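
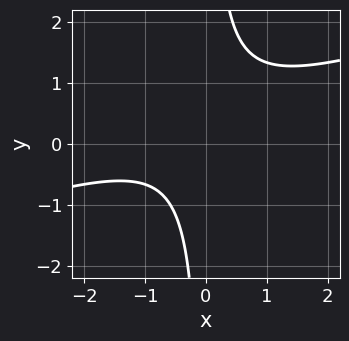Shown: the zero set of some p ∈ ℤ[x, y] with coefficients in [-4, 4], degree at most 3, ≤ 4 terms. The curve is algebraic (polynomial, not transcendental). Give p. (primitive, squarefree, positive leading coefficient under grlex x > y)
x^2 - 3*x*y + x + 2

(a) Degree: no degree-1 curve has this shape, so deg p = 2.
(b) Observable constraints: it misses every integer gridline on the y-axis; no x-intercept at any integer in the box.
(c) Assembling these constraints gives the stated polynomial.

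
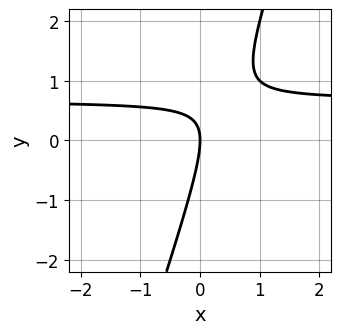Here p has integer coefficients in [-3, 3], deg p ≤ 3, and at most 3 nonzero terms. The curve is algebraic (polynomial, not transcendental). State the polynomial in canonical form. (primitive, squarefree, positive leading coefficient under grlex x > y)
3*x*y - y^2 - 2*x

deg p = 2. A generic line meets the curve in up to 2 points.
Observable constraints: it crosses the y-axis at the gridline y = 0; it crosses the x-axis at the gridline x = 0.
Solving for integer coefficients yields p as stated.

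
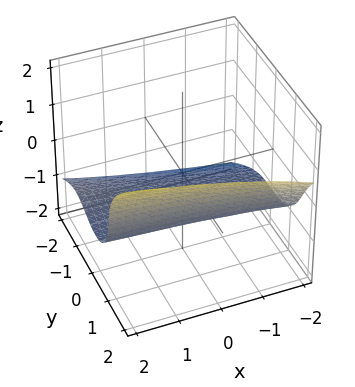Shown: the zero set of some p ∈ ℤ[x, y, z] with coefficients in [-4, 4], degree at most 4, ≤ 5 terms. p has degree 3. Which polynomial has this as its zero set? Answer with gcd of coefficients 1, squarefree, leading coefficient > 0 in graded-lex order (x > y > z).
x*y^2 + 2*y^3 - 2*y^2*z - 2*z^3 - 3

(a) Degree: no degree-2 surface has this shape, so deg p = 3.
(b) From the axis intercepts and sections: no x-intercept at any integer in the box.
(c) Together with the visible shape, these determine p as stated.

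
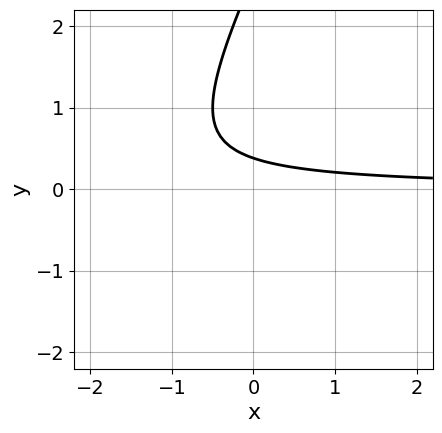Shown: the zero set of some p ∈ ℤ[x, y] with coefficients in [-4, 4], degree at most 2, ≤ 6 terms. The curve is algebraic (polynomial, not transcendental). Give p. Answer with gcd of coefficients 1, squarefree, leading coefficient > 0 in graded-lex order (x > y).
2*x*y - y^2 + 3*y - 1

The degree is 2 — a generic line meets the curve in up to 2 points.
Reading off the gridlines: the curve avoids every integer x-axis point in the box.
Putting this together gives p.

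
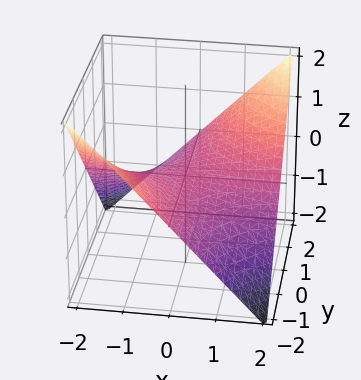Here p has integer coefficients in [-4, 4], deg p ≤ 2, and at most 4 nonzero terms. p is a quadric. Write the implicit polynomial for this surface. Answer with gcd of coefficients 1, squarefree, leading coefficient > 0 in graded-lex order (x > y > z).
x*y - 2*z

1. The degree is 2 — a hyperbolic paraboloid; a quadric.
2. Observable constraints: every point of the x-axis in the box is on the surface; the visible y-axis segment lies entirely on the surface.
3. Solving for integer coefficients yields p as stated.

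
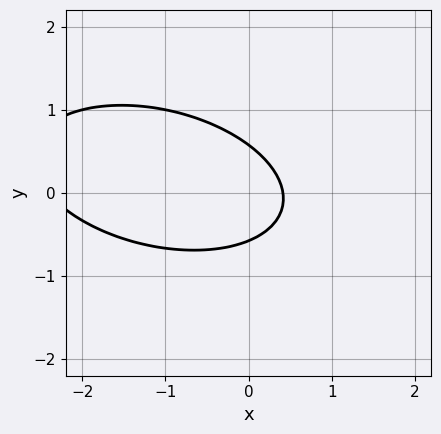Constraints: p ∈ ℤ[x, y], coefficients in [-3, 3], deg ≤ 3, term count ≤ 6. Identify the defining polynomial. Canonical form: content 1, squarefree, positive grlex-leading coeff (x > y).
1. Degree: the shape is more complex than any degree-1 curve, so deg p = 2.
2. Solving for integer coefficients yields p as stated.

x^2 + x*y + 3*y^2 + 2*x - 1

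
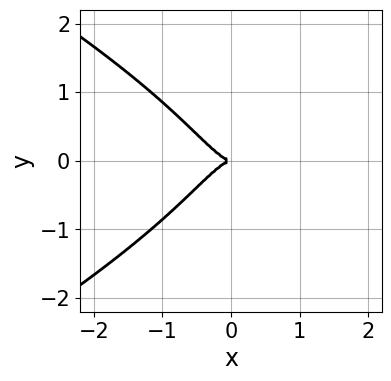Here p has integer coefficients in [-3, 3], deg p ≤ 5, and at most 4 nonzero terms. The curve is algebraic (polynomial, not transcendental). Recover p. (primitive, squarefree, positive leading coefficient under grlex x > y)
1. The degree is 4 — no degree-3 curve has this shape.
2. Symmetries: it's symmetric under y → −y, forcing even powers of y.
3. Observable constraints: it crosses the x-axis at the gridline x = 0; it meets the y-axis at y = 0 (among the integer gridlines).
4. Fitting integer coefficients to these (and the overall shape) gives p.

y^4 + 2*x^3 - x*y^2 + y^2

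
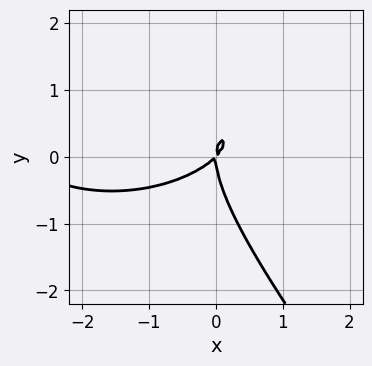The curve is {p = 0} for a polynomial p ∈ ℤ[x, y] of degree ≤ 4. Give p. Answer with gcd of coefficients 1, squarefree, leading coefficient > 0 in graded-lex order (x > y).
First, deg p = 3.
Next, from the visible intercepts: one y-axis crossing is at y = 0; it meets the x-axis at x = 0 (among the integer gridlines).
Finally, assembling these constraints gives the stated polynomial.

x^3 + 2*x*y^2 + 2*y^3 + 3*x^2 - 3*x*y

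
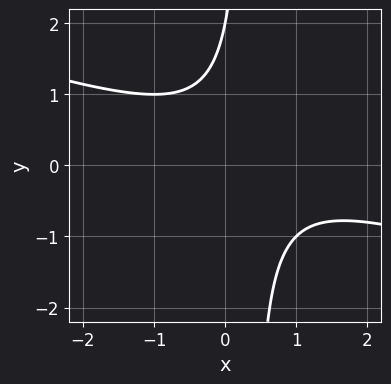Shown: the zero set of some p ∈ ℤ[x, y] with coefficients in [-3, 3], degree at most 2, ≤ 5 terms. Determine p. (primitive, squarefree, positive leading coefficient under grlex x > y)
x^2 + 3*x*y - x - y + 2

(a) deg p = 2. A generic line meets the curve in up to 2 points.
(b) Reading off the gridlines: one y-axis crossing is at y = 2; no x-intercept at any integer in the box.
(c) Solving for integer coefficients yields p as stated.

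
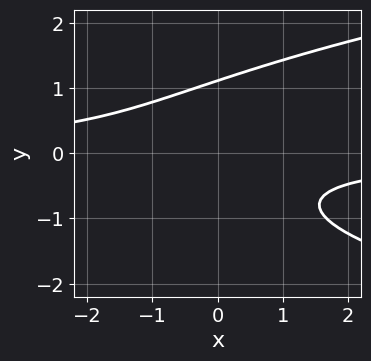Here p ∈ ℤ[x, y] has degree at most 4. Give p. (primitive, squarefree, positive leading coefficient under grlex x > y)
First, deg p = 3. The shape is more complex than any degree-2 curve.
Next, from the axis intercepts and sections: no x-intercept at any integer in the box.
Finally, these observations pin down the coefficients.

3*y^3 - 3*x*y - y - 3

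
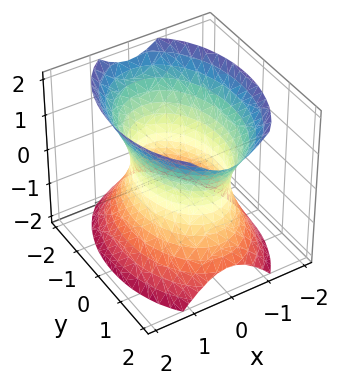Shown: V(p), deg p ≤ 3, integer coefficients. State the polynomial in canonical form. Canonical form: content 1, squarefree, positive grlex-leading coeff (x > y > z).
(a) The degree is 2 — one connected sheet with a waist; a quadric.
(b) Symmetries: it's symmetric under y → −y, forcing even powers of y; the x ↦ −x reflection is a symmetry, so x appears only in even powers; mirror symmetry z ↦ −z ⇒ only even powers of z.
(c) Against the integer gridlines: the x-axis gridline crossings are at x ∈ {-1, 1}; it misses every integer gridline on the z-axis.
(d) Together with the visible shape, these determine p as stated.

2*x^2 + y^2 - z^2 - 2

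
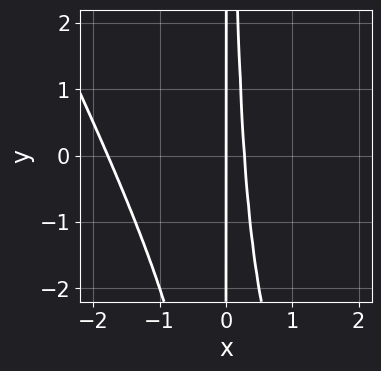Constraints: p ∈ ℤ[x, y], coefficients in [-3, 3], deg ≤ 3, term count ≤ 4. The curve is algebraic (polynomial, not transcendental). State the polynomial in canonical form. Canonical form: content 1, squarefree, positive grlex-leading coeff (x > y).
2*x^3 + x^2*y + 3*x^2 - x

(a) Degree: the shape is more complex than any degree-2 curve, so deg p = 3.
(b) Against the integer gridlines: it crosses the x-axis at the gridline x = 0; the visible y-axis segment lies entirely on the curve.
(c) The integer polynomial consistent with all of this is the stated p.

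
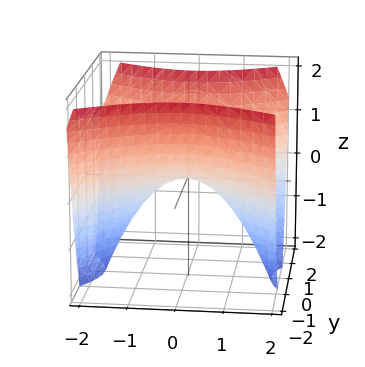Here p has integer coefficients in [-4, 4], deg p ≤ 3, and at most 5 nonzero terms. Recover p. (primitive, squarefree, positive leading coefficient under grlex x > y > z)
Degree: a saddle surface; a quadric, so deg p = 2.
Symmetries: mirror symmetry y ↦ −y ⇒ only even powers of y; the x ↦ −x reflection is a symmetry, so x appears only in even powers.
Reading off the gridlines: it meets the y-axis at y = 0 (among the integer gridlines); it meets the z-axis at z = 0 (among the integer gridlines).
Assembling these constraints gives the stated polynomial.

2*x^2 - 3*y^2 + 3*z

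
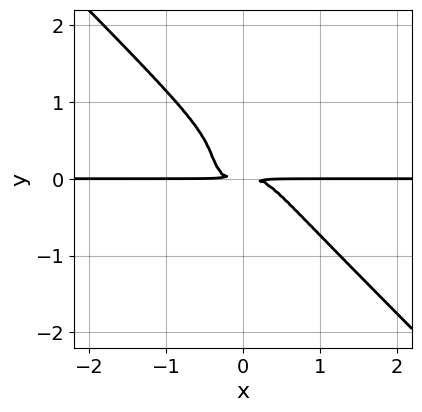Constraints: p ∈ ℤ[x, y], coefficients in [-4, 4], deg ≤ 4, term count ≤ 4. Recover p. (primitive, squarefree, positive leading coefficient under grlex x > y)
3*x^3*y + 3*y^4 - 2*y^3 + y^2

First, deg p = 4. No degree-3 curve has this shape.
Next, reading off the gridlines: the visible x-axis segment lies entirely on the curve.
Finally, these observations pin down the coefficients.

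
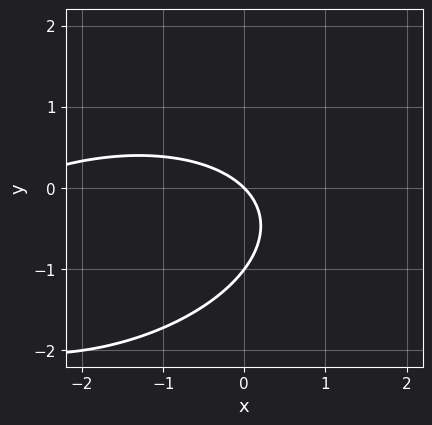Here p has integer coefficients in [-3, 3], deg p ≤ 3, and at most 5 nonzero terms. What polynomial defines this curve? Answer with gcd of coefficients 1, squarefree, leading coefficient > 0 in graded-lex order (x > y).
The degree is 2 — a generic line meets the curve in up to 2 points.
Against the integer gridlines: the y-axis gridline crossings are at y ∈ {-1, 0}; it crosses the x-axis at the gridline x = 0.
Putting this together gives p.

x^2 - x*y + 3*y^2 + 3*x + 3*y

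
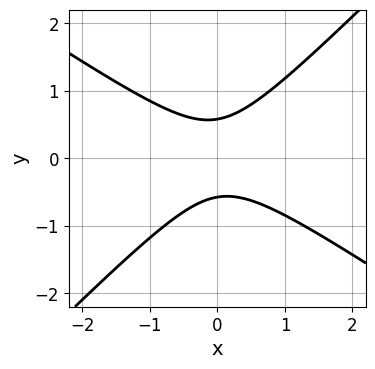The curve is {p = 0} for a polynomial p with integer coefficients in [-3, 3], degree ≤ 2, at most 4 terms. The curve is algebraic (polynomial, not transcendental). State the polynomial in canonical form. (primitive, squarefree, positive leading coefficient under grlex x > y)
(a) The degree is 2 — a generic line meets the curve in up to 2 points.
(b) Reading off the gridlines: it misses every integer gridline on the x-axis.
(c) Solving for integer coefficients yields p as stated.

2*x^2 + x*y - 3*y^2 + 1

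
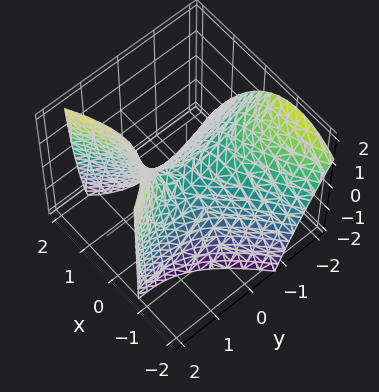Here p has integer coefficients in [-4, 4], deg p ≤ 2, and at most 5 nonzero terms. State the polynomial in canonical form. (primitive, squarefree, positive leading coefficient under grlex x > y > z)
2*x^2 - 2*x*y - y^2 - y*z + 2*z

1. Degree: no degree-1 surface has this shape, so deg p = 2.
2. From the axis intercepts and sections: one z-axis crossing is at z = 0; it crosses the y-axis at the gridline y = 0; one x-axis crossing is at x = 0.
3. Putting this together gives p.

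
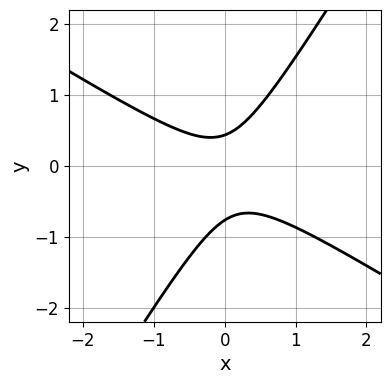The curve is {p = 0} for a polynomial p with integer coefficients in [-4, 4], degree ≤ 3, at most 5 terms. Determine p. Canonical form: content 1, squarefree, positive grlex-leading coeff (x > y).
3*x^2 + 3*x*y - 3*y^2 - y + 1

1. Degree: no degree-1 curve has this shape, so deg p = 2.
2. Reading off the gridlines: no x-intercept at any integer in the box.
3. These observations pin down the coefficients.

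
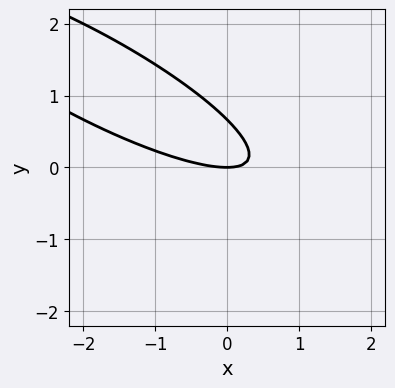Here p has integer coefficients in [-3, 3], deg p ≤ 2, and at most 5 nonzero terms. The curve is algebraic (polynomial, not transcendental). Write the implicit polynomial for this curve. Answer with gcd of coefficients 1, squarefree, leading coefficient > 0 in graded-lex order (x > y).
(a) Degree: the shape is more complex than any degree-1 curve, so deg p = 2.
(b) Against the integer gridlines: it meets the x-axis at x = 0 (among the integer gridlines); it meets the y-axis at y = 0 (among the integer gridlines).
(c) Fitting integer coefficients to these (and the overall shape) gives p.

x^2 + 3*x*y + 3*y^2 - 2*y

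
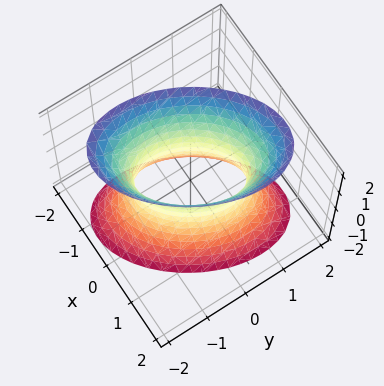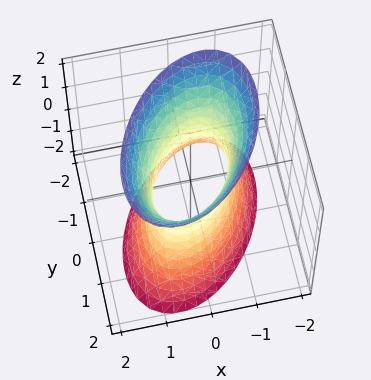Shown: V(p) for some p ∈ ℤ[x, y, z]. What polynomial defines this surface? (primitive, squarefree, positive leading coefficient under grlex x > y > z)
3*x^2 - 2*x*y + 2*y^2 - z^2 - 2

The degree is 2 — the shape is more complex than any degree-1 surface.
From the visible intercepts: among the integer gridlines, it crosses the y-axis at y ∈ {-1, 1}; the surface avoids every integer z-axis point in the box.
Matching integer coefficients to the picture gives p.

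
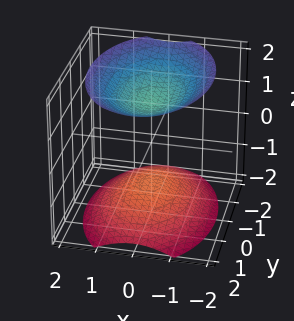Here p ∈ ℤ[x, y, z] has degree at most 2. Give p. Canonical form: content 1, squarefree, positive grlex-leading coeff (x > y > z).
2*x^2 + y^2 - 2*z^2 + 3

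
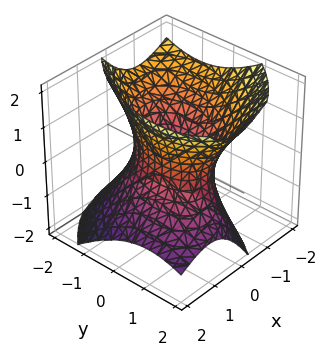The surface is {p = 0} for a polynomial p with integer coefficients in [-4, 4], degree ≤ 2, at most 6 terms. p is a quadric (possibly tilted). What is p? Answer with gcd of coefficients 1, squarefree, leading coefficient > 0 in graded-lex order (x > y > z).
3*x^2 - 2*x*y + 2*x*z + 2*y^2 - 2*z^2 - 3

1. deg p = 2. A generic line meets the surface in up to 2 points.
2. Reading off the gridlines: it misses every integer gridline on the z-axis; the x-axis gridline crossings are at x ∈ {-1, 1}.
3. Together with the visible shape, these determine p as stated.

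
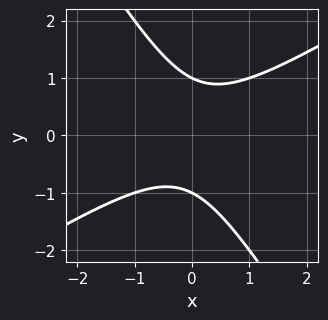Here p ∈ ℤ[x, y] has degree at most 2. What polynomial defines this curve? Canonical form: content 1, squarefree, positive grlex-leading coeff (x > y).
First, degree: a generic line meets the curve in up to 2 points, so deg p = 2.
Then, against the integer gridlines: the curve avoids every integer x-axis point in the box; the y-axis gridline crossings are at y ∈ {-1, 1}.
Finally, these observations pin down the coefficients.

x^2 - x*y - y^2 + 1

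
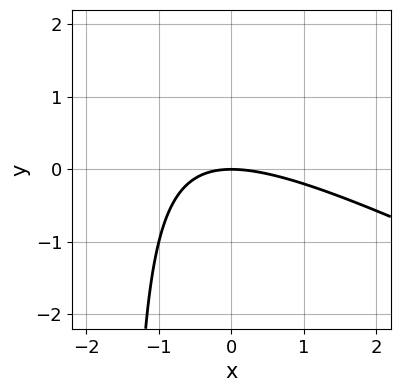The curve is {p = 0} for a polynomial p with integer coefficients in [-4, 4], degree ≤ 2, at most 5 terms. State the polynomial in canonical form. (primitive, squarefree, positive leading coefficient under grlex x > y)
deg p = 2.
From the visible intercepts: it crosses the x-axis at the gridline x = 0; it crosses the y-axis at the gridline y = 0.
Assembling these constraints gives the stated polynomial.

x^2 + 2*x*y + 3*y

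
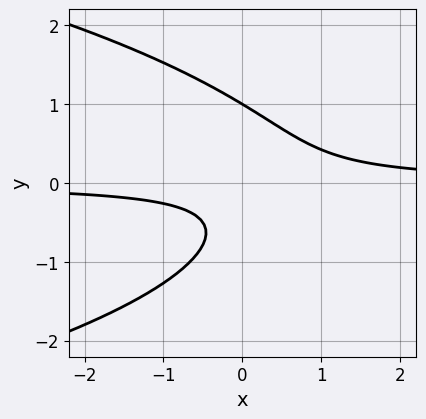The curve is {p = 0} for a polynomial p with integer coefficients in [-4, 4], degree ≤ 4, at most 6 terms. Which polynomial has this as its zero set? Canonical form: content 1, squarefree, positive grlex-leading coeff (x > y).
2*y^3 + 3*x*y - y - 1

(a) Degree: a generic line meets the curve in up to 3 points, so deg p = 3.
(b) Against the integer gridlines: it crosses the y-axis at the gridline y = 1; the curve avoids every integer x-axis point in the box.
(c) The integer polynomial consistent with all of this is the stated p.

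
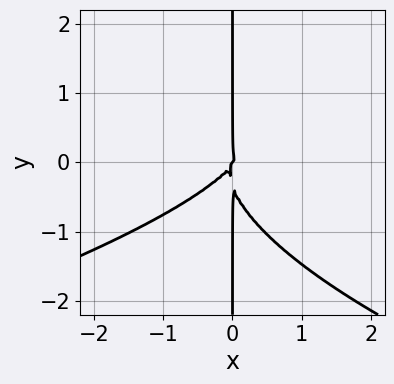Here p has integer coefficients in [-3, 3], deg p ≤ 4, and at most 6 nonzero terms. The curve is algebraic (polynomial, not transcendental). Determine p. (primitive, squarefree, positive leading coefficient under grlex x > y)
3*x*y^3 + 3*x^3 - 3*x^2*y + x*y^2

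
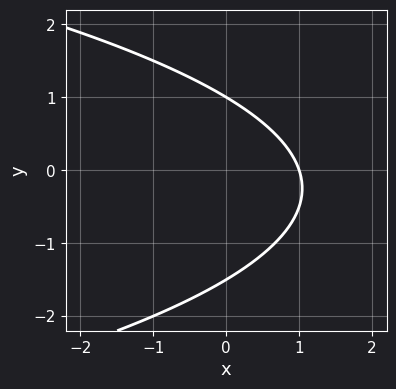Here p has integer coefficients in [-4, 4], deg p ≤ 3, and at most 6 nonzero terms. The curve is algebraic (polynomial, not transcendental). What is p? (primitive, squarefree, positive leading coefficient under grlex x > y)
2*y^2 + 3*x + y - 3

1. The degree is 2 — no degree-1 curve has this shape.
2. From the visible intercepts: it meets the y-axis at y = 1 (among the integer gridlines); it crosses the x-axis at the gridline x = 1.
3. Matching integer coefficients to the picture gives p.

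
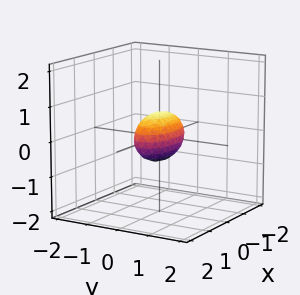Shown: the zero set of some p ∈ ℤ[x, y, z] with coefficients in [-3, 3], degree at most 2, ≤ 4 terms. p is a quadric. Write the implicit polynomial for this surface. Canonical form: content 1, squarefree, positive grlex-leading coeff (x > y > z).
(a) deg p = 2.
(b) Symmetries: it's symmetric under x → −x, forcing even powers of x; mirror symmetry y ↦ −y ⇒ only even powers of y; mirror symmetry z ↦ −z ⇒ only even powers of z.
(c) From the visible intercepts: among the integer gridlines, it crosses the x-axis at x ∈ {-1, 1}.
(d) Matching integer coefficients to the picture gives p.

x^2 + 3*y^2 + 2*z^2 - 1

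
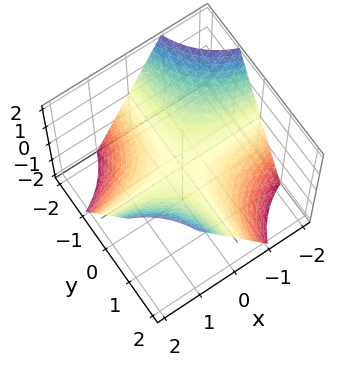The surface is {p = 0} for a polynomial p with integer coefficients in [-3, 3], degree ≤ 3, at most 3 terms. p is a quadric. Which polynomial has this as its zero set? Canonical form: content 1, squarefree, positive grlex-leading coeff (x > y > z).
deg p = 2. A hyperbolic paraboloid; a quadric.
From the axis intercepts and sections: it meets the z-axis at z = 0 (among the integer gridlines); the visible x-axis segment lies entirely on the surface; the visible y-axis segment lies entirely on the surface.
These observations pin down the coefficients.

x*y - z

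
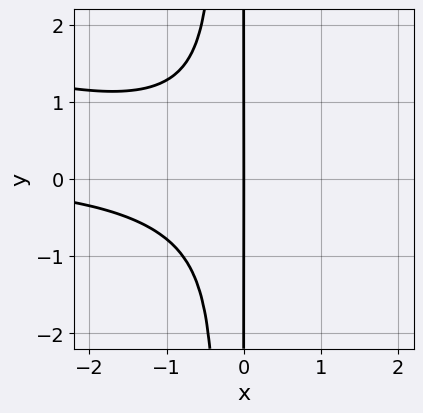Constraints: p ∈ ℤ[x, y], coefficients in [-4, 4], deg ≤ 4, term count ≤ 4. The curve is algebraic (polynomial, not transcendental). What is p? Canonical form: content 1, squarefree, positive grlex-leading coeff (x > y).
x^3*y + 3*x^2*y^2 + x*y^2 + 2*x

The degree is 4 — no degree-3 curve has this shape.
From the visible intercepts: it crosses the x-axis at the gridline x = 0; every point of the y-axis in the box is on the curve.
Together with the visible shape, these determine p as stated.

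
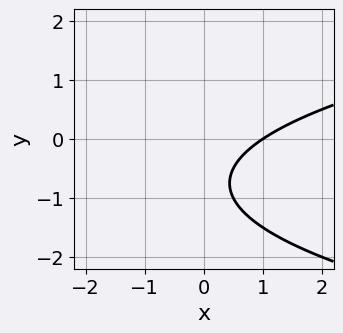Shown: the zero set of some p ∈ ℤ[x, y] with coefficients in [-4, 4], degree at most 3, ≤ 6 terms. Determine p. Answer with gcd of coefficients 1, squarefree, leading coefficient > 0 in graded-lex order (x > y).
The degree is 2 — a generic line meets the curve in up to 2 points.
Reading off the gridlines: it meets the x-axis at x = 1 (among the integer gridlines); no y-intercept at any integer in the box.
Putting this together gives p.

2*y^2 - 2*x + 3*y + 2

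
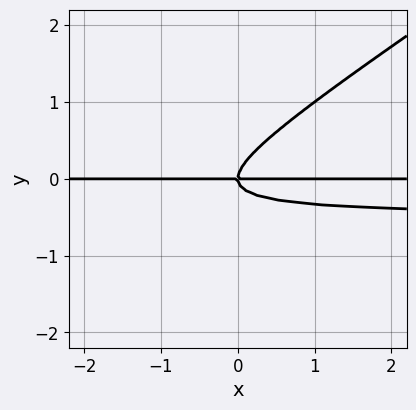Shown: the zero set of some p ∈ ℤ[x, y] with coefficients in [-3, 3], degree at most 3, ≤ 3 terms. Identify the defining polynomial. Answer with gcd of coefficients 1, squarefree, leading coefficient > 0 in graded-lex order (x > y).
1. Degree: a generic line meets the curve in up to 3 points, so deg p = 3.
2. Against the integer gridlines: every point of the x-axis in the box is on the curve; it crosses the y-axis at the gridline y = 0.
3. These observations pin down the coefficients.

2*x*y^2 - 3*y^3 + x*y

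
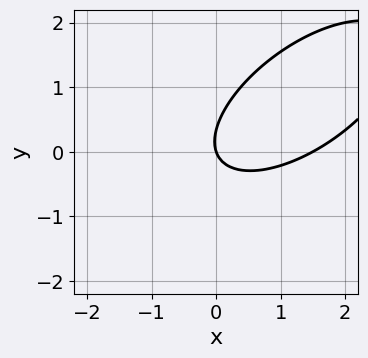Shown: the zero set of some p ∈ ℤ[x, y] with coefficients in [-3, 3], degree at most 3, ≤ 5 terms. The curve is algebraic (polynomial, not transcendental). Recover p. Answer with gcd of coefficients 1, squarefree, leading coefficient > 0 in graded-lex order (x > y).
First, the degree is 2 — a generic line meets the curve in up to 2 points.
Then, from the visible intercepts: one x-axis crossing is at x = 0; one y-axis crossing is at y = 0.
Finally, putting this together gives p.

2*x^2 - 3*x*y + 3*y^2 - 3*x - y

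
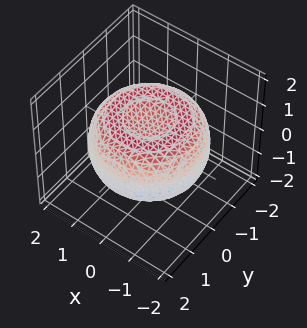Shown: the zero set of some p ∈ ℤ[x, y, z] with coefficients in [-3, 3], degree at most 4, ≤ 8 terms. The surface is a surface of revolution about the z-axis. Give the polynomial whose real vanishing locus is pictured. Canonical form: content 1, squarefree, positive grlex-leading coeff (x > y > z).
1. The degree is 4 — a generic line meets the surface in up to 4 points.
2. Symmetries: rotational symmetry about the z-axis ⇒ p depends on x, y only through x² + y².
3. Against the integer gridlines: a circular section at z = -1 has radius exactly 1.
4. Putting this together gives p.

x^4 + 2*x^2*y^2 + y^4 - 2*x^2 - 2*y^2 + 3*z^2 - 2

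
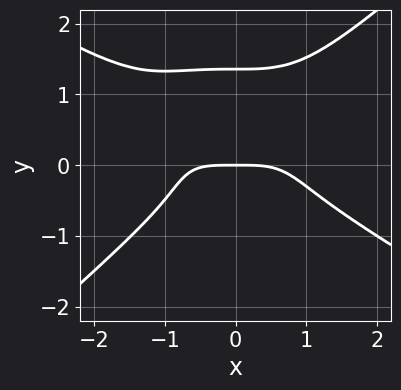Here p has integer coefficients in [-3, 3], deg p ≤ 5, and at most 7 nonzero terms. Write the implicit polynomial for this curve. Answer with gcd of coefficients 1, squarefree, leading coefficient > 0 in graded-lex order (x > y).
x^4 + x^3*y - 3*y^4 + 3*y^3 + 2*y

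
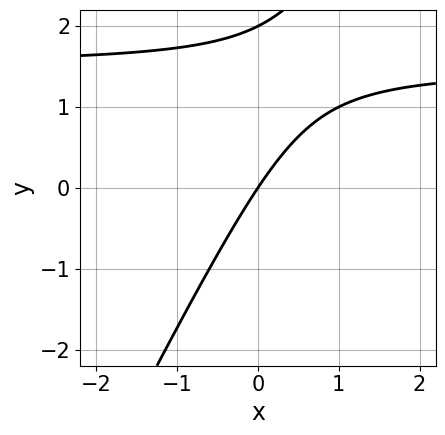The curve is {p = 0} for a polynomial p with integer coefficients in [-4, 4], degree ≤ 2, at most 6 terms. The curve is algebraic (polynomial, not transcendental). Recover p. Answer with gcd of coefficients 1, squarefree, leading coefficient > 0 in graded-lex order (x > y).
2*x*y - y^2 - 3*x + 2*y

1. The degree is 2 — the shape is more complex than any degree-1 curve.
2. From the axis intercepts and sections: among the integer gridlines, it crosses the y-axis at y ∈ {0, 2}; it meets the x-axis at x = 0 (among the integer gridlines).
3. These observations pin down the coefficients.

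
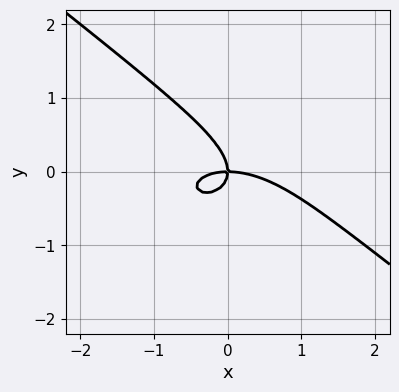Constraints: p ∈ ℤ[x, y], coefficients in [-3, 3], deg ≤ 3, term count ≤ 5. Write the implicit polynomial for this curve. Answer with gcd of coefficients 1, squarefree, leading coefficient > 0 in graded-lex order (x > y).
1. Degree: no degree-2 curve has this shape, so deg p = 3.
2. From the axis intercepts and sections: one y-axis crossing is at y = 0; it meets the x-axis at x = 0 (among the integer gridlines).
3. Putting this together gives p.

x^3 + x^2*y + 2*x*y^2 + 3*y^3 + 2*x*y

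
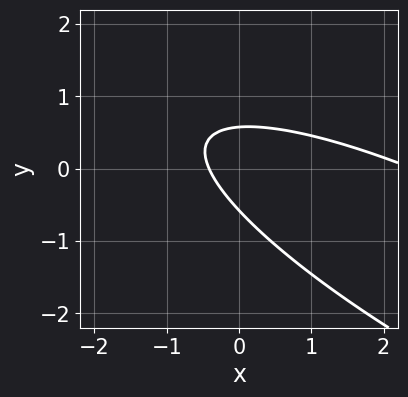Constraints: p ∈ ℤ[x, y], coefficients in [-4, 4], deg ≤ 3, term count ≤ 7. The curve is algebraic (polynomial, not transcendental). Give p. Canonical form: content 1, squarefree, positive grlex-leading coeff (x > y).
(a) Degree: the shape is more complex than any degree-1 curve, so deg p = 2.
(b) Putting this together gives p.

x^2 + 3*x*y + 3*y^2 - 2*x - 1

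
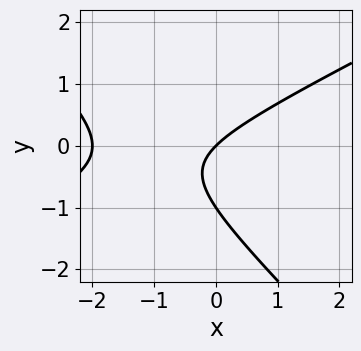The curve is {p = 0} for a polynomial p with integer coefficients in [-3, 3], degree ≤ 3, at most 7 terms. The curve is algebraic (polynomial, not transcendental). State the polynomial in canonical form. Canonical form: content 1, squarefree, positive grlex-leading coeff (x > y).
x^2 - x*y - 2*y^2 + 2*x - 2*y

(a) deg p = 2.
(b) Reading off the gridlines: the x-axis gridline crossings are at x ∈ {-2, 0}; the y-axis gridline crossings are at y ∈ {-1, 0}.
(c) Assembling these constraints gives the stated polynomial.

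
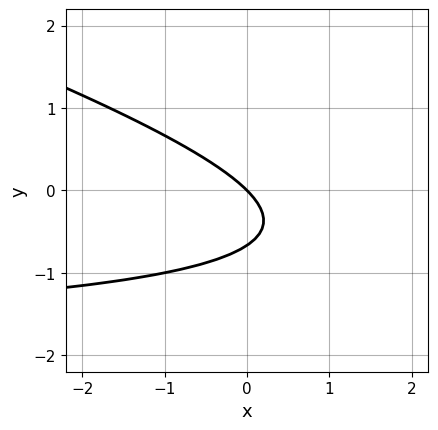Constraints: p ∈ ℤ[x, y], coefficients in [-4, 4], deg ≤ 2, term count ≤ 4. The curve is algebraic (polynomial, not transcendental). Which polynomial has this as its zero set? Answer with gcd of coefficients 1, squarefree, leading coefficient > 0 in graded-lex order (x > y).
1. The degree is 2 — the shape is more complex than any degree-1 curve.
2. Checking where it meets the axes: one x-axis crossing is at x = 0; one y-axis crossing is at y = 0.
3. Putting this together gives p.

x*y + 3*y^2 + 2*x + 2*y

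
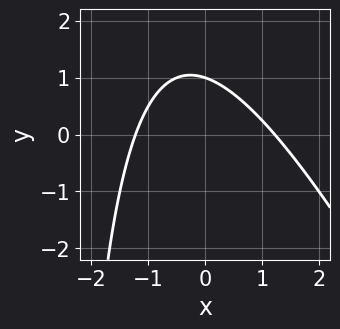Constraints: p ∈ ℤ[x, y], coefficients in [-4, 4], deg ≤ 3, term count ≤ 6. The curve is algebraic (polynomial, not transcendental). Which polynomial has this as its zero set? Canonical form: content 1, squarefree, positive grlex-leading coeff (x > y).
2*x^2 + x*y + 3*y - 3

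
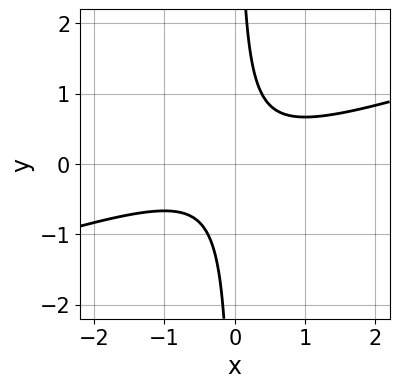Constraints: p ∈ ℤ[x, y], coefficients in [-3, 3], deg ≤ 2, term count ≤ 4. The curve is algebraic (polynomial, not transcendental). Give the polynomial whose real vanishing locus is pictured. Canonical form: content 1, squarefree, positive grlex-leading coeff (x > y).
(a) deg p = 2. The shape is more complex than any degree-1 curve.
(b) Checking where it meets the axes: the curve avoids every integer x-axis point in the box; it misses every integer gridline on the y-axis.
(c) Solving for integer coefficients yields p as stated.

x^2 - 3*x*y + 1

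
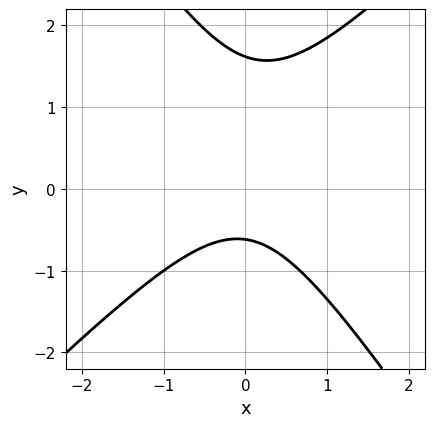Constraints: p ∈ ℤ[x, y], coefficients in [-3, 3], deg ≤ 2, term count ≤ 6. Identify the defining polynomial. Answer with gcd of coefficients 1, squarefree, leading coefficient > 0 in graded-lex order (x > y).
(a) deg p = 2.
(b) Checking where it meets the axes: it misses every integer gridline on the x-axis.
(c) Matching integer coefficients to the picture gives p.

3*x^2 - x*y - 2*y^2 + 2*y + 2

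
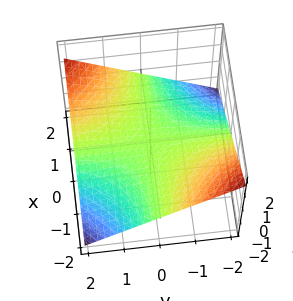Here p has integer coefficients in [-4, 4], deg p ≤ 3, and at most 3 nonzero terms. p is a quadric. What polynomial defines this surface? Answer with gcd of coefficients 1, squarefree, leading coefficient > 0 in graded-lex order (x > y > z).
x*y - 3*z

(a) deg p = 2. A saddle surface; a quadric.
(b) Against the integer gridlines: it crosses the z-axis at the gridline z = 0; the visible y-axis segment lies entirely on the surface; every point of the x-axis in the box is on the surface.
(c) These observations pin down the coefficients.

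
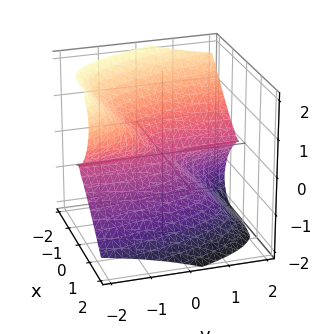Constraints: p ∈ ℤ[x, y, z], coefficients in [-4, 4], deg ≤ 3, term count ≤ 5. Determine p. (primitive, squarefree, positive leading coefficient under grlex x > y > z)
1. The degree is 3 — the shape is more complex than any degree-2 surface.
2. From the visible intercepts: every point of the y-axis in the box is on the surface; it meets the z-axis at z = 0 (among the integer gridlines); it crosses the x-axis at the gridline x = 0.
3. Fitting integer coefficients to these (and the overall shape) gives p.

x^3 + y*z^2 + z^3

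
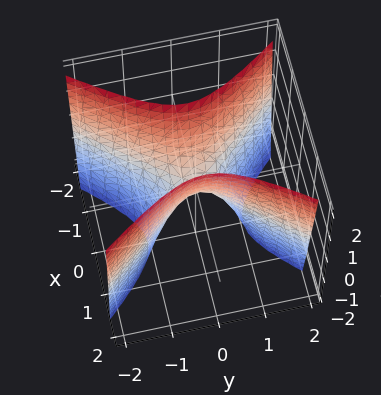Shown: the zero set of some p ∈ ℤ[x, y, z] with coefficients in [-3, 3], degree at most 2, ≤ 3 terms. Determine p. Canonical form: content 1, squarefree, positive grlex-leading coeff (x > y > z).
1. deg p = 2.
2. Symmetries: mirror symmetry y ↦ −y ⇒ only even powers of y; mirror symmetry x ↦ −x ⇒ only even powers of x.
3. Checking where it meets the axes: one y-axis crossing is at y = 0; it crosses the z-axis at the gridline z = 0; it crosses the x-axis at the gridline x = 0.
4. Solving for integer coefficients yields p as stated.

3*x^2 - 2*y^2 - z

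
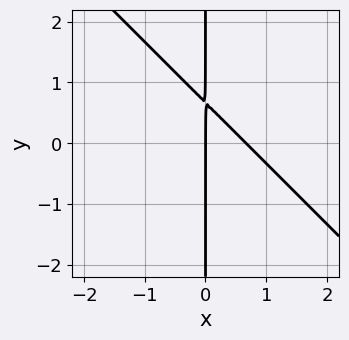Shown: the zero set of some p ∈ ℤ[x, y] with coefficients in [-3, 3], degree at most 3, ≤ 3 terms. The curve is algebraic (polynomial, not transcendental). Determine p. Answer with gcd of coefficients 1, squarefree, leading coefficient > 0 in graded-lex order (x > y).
3*x^2 + 3*x*y - 2*x

First, degree: no degree-1 curve has this shape, so deg p = 2.
Next, observable constraints: it meets the x-axis at x = 0 (among the integer gridlines); the visible y-axis segment lies entirely on the curve.
Finally, solving for integer coefficients yields p as stated.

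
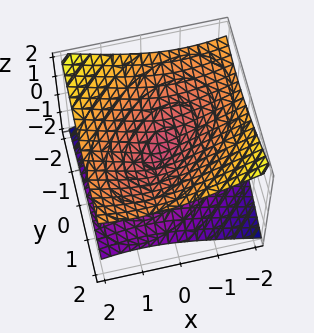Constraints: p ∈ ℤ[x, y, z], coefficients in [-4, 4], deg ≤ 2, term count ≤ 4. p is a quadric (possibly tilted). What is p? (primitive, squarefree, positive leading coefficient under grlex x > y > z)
1. Degree: the shape is more complex than any degree-1 surface, so deg p = 2.
2. Observable constraints: it crosses the y-axis at the gridline y = 0; one x-axis crossing is at x = 0; it meets the z-axis at z = 0 (among the integer gridlines).
3. Matching integer coefficients to the picture gives p.

x^2 - x*y + y^2 - 3*z^2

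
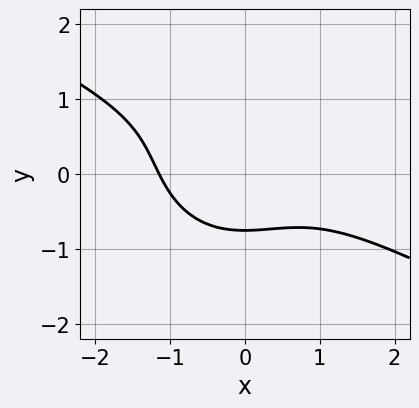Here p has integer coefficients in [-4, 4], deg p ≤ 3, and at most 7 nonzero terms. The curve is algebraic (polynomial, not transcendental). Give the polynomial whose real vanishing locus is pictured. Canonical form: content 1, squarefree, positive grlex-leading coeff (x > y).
2*x^3 + 3*x^2*y + 3*y^3 - 3*y^2 + 3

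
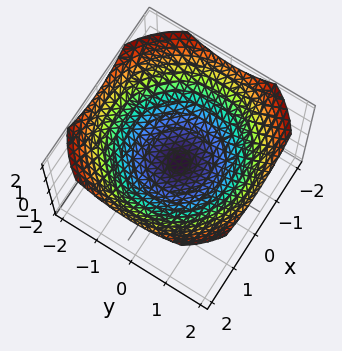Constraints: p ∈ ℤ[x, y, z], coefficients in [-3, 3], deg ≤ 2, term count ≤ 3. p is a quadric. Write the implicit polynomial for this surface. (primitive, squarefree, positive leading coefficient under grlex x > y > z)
First, degree: a paraboloid; a quadric, so deg p = 2.
Next, by symmetry, every cross-section ⟂ z is a circle, so x, y appear only via x² + y².
Next, reading off the gridlines: a circular section at z = 1 has radius between 1 and 2; one y-axis crossing is at y = 0; one z-axis crossing is at z = 0.
Finally, together with the visible shape, these determine p as stated.

x^2 + y^2 - 3*z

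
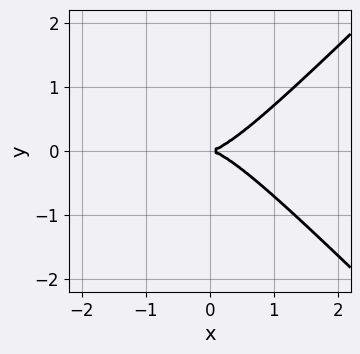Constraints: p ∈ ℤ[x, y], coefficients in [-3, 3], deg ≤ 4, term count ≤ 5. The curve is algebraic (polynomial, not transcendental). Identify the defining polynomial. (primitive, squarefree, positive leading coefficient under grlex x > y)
1. The degree is 3 — a generic line meets the curve in up to 3 points.
2. Symmetries: the y ↦ −y reflection is a symmetry, so y appears only in even powers.
3. From the visible intercepts: it meets the x-axis at x = 0 (among the integer gridlines); it meets the y-axis at y = 0 (among the integer gridlines).
4. Assembling these constraints gives the stated polynomial.

x^3 - x*y^2 - y^2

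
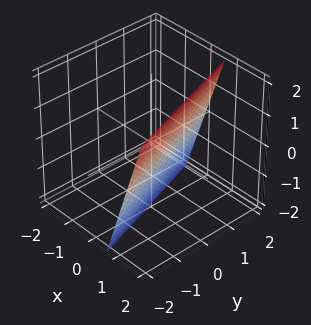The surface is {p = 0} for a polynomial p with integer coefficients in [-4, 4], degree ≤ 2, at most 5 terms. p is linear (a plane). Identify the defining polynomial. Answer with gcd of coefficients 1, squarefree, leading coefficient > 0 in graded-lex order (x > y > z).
3*x + y - z - 2

(a) deg p = 1. Every cross-section is a straight line — this is a plane.
(b) Checking where it meets the axes: one z-axis crossing is at z = -2; one y-axis crossing is at y = 2.
(c) Putting this together gives p.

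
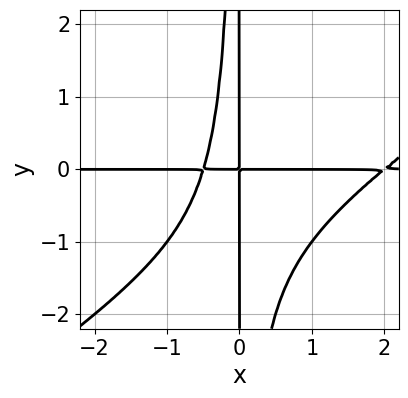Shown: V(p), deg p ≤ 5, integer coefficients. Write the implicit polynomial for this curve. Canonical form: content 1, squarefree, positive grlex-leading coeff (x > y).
First, deg p = 4.
Next, from the axis intercepts and sections: every point of the y-axis in the box is on the curve; every point of the x-axis in the box is on the curve.
Finally, matching integer coefficients to the picture gives p.

2*x^3*y - 3*x^2*y^2 - 3*x^2*y - 2*x*y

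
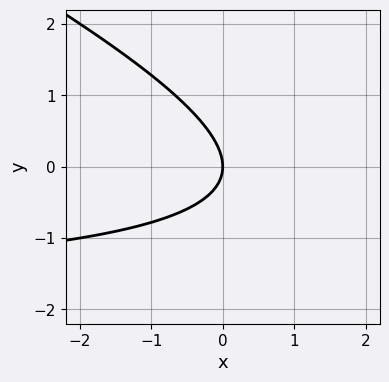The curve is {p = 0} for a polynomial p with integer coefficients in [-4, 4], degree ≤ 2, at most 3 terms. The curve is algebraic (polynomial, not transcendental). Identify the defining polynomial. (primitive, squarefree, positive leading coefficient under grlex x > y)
First, deg p = 2.
Next, from the axis intercepts and sections: it meets the x-axis at x = 0 (among the integer gridlines); one y-axis crossing is at y = 0.
Finally, fitting integer coefficients to these (and the overall shape) gives p.

x*y + 2*y^2 + 2*x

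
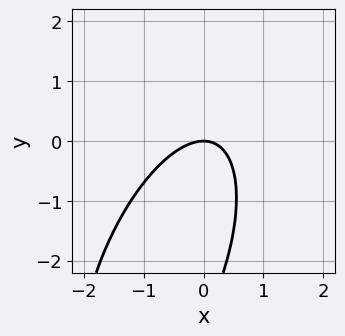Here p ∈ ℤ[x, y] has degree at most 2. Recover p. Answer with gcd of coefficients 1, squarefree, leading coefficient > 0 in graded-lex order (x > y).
3*x^2 - 2*x*y + y^2 + 3*y

1. Degree: a generic line meets the curve in up to 2 points, so deg p = 2.
2. Reading off the gridlines: one y-axis crossing is at y = 0; it crosses the x-axis at the gridline x = 0.
3. Together with the visible shape, these determine p as stated.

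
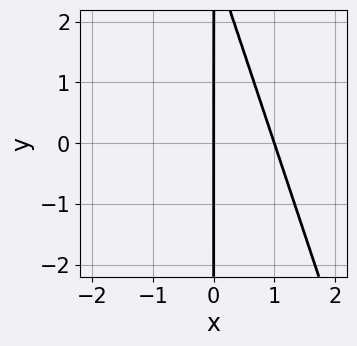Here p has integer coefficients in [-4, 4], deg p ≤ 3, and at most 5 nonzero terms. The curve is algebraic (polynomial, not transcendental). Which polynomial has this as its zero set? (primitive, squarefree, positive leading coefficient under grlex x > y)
First, degree: the shape is more complex than any degree-1 curve, so deg p = 2.
Then, checking where it meets the axes: every point of the y-axis in the box is on the curve; the x-axis gridline crossings are at x ∈ {0, 1}.
Finally, matching integer coefficients to the picture gives p.

3*x^2 + x*y - 3*x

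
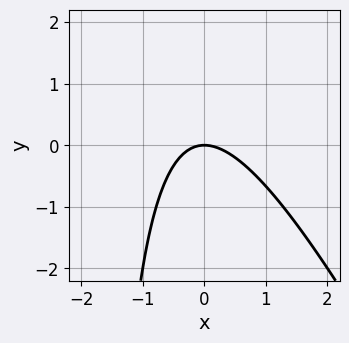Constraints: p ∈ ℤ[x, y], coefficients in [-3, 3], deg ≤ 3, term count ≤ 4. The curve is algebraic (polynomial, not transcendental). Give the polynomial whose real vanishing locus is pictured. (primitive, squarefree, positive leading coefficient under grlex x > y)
2*x^2 + x*y + 2*y

(a) Degree: a generic line meets the curve in up to 2 points, so deg p = 2.
(b) From the visible intercepts: it crosses the y-axis at the gridline y = 0; it crosses the x-axis at the gridline x = 0.
(c) Fitting integer coefficients to these (and the overall shape) gives p.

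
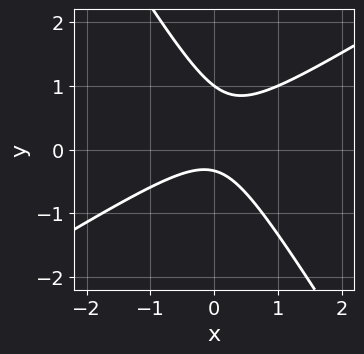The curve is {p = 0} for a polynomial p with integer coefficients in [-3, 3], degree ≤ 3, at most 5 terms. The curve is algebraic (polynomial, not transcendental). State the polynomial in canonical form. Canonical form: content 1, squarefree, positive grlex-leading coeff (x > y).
The degree is 2 — no degree-1 curve has this shape.
Checking where it meets the axes: it misses every integer gridline on the x-axis; one y-axis crossing is at y = 1.
The integer polynomial consistent with all of this is the stated p.

3*x^2 - 3*x*y - 3*y^2 + 2*y + 1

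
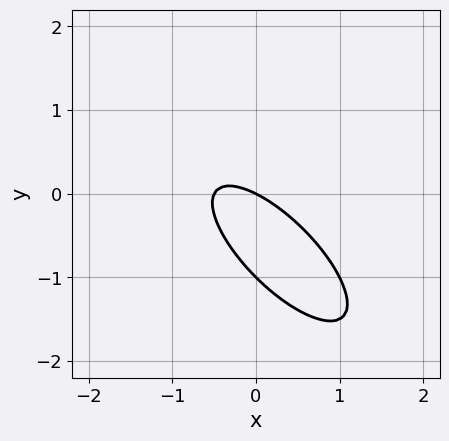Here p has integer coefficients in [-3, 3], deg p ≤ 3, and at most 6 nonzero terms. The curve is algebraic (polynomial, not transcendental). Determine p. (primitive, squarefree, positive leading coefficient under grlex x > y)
2*x^2 + 3*x*y + 2*y^2 + x + 2*y

(a) Degree: the shape is more complex than any degree-1 curve, so deg p = 2.
(b) From the axis intercepts and sections: it meets the x-axis at x = 0 (among the integer gridlines); among the integer gridlines, it crosses the y-axis at y ∈ {-1, 0}.
(c) Fitting integer coefficients to these (and the overall shape) gives p.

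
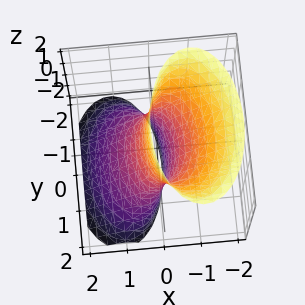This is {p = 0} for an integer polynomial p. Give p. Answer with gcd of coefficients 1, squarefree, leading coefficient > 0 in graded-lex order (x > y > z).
3*x^2 + 3*x*z + y^2 - 1

First, the degree is 2 — a generic line meets the surface in up to 2 points.
Then, reading off the gridlines: among the integer gridlines, it crosses the y-axis at y ∈ {-1, 1}; it misses every integer gridline on the z-axis.
Finally, the integer polynomial consistent with all of this is the stated p.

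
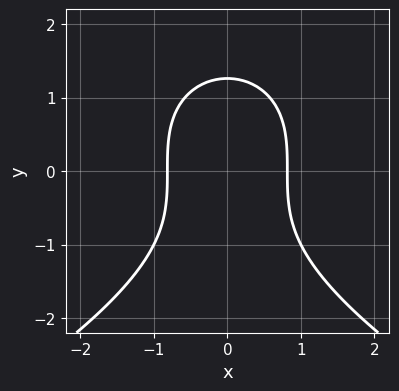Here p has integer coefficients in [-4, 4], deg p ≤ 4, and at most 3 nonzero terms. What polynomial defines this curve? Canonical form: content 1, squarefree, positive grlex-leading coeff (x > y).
y^3 + 3*x^2 - 2

(a) Degree: no degree-2 curve has this shape, so deg p = 3.
(b) Symmetries: the x ↦ −x reflection is a symmetry, so x appears only in even powers.
(c) Fitting integer coefficients to these (and the overall shape) gives p.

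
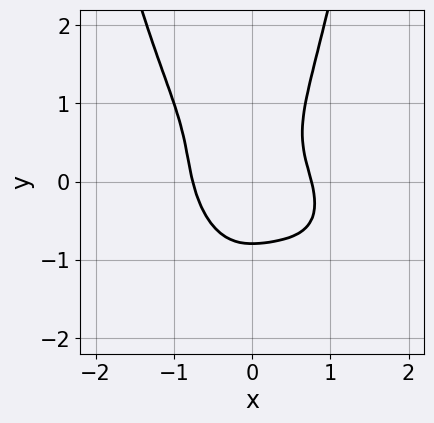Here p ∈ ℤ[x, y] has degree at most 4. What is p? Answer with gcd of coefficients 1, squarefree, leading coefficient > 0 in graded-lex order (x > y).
(a) deg p = 4. A generic line meets the curve in up to 4 points.
(b) Matching integer coefficients to the picture gives p.

3*x^4 + 3*x^3*y + 3*x^2*y^2 - 2*y^3 - 1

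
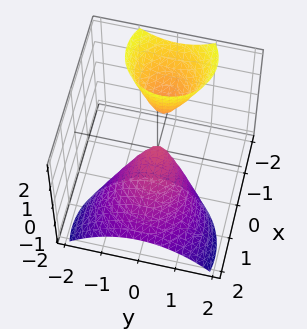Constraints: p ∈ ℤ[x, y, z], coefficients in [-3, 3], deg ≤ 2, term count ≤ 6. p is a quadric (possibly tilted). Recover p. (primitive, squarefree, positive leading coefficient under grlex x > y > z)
1. I count 2 distinct pieces. Treating them together as one polynomial.
2. Degree: the shape is more complex than any degree-1 surface, so deg p = 2.
3. Reading off the gridlines: it meets the x-axis at x = 0 (among the integer gridlines); it crosses the z-axis at the gridline z = 0; it crosses the y-axis at the gridline y = 0.
4. These observations pin down the coefficients.

2*x^2 + 3*x*z + 2*y^2 + z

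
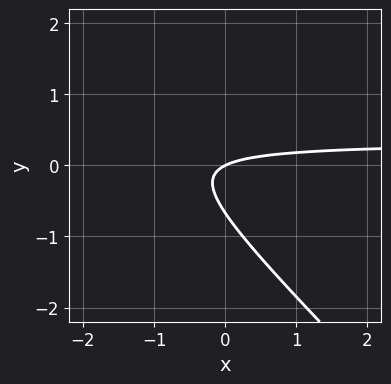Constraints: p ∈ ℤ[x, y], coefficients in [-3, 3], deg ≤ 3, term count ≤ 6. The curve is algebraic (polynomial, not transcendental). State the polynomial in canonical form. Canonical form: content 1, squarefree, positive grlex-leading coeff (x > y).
(a) The degree is 2 — no degree-1 curve has this shape.
(b) Checking where it meets the axes: it crosses the y-axis at the gridline y = 0; one x-axis crossing is at x = 0.
(c) Solving for integer coefficients yields p as stated.

3*x*y + 3*y^2 - x + 2*y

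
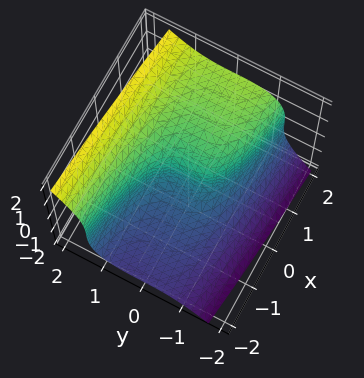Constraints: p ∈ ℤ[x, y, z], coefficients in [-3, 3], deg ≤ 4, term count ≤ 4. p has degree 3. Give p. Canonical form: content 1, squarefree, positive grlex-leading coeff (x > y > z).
3*y^3 - 2*z^3 + 3*x

1. Degree: no degree-2 surface has this shape, so deg p = 3.
2. Observable constraints: it crosses the z-axis at the gridline z = 0; it crosses the x-axis at the gridline x = 0; one y-axis crossing is at y = 0.
3. Putting this together gives p.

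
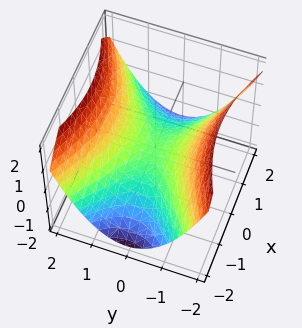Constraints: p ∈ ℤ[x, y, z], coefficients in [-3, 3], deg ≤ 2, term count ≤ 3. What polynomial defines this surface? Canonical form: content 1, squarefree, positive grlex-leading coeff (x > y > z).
x^2 - 2*y^2 + 3*z

1. Degree: a saddle surface; a quadric, so deg p = 2.
2. Symmetries: the x ↦ −x reflection is a symmetry, so x appears only in even powers; mirror symmetry y ↦ −y ⇒ only even powers of y.
3. Reading off the gridlines: it meets the z-axis at z = 0 (among the integer gridlines); one y-axis crossing is at y = 0; one x-axis crossing is at x = 0.
4. These observations pin down the coefficients.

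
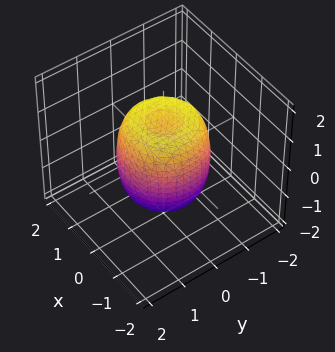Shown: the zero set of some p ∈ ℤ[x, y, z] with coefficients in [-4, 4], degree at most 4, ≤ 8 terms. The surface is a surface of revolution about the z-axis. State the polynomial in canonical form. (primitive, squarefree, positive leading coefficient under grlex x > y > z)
2*x^4 + 4*x^2*y^2 + 2*y^4 - 2*x^2 - 2*y^2 + z^2 - 1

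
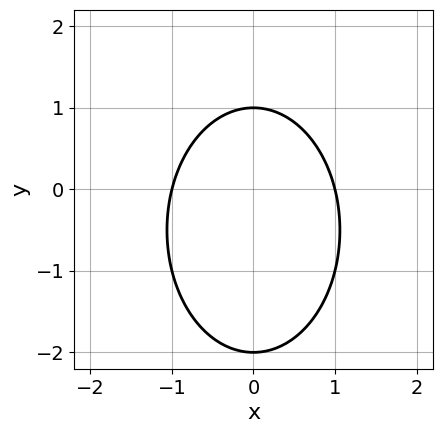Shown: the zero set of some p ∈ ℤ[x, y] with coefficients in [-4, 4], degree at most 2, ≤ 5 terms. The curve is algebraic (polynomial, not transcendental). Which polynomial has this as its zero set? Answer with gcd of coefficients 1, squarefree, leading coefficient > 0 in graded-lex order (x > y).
(a) Degree: the shape is more complex than any degree-1 curve, so deg p = 2.
(b) Symmetries: it's symmetric under x → −x, forcing even powers of x.
(c) Checking where it meets the axes: among the integer gridlines, it crosses the x-axis at x ∈ {-1, 1}; among the integer gridlines, it crosses the y-axis at y ∈ {-2, 1}.
(d) Assembling these constraints gives the stated polynomial.

2*x^2 + y^2 + y - 2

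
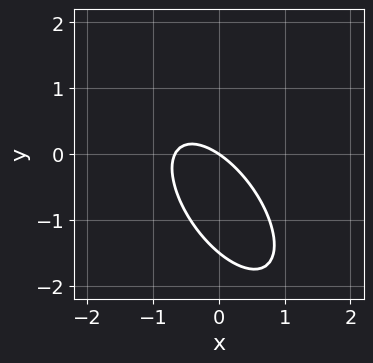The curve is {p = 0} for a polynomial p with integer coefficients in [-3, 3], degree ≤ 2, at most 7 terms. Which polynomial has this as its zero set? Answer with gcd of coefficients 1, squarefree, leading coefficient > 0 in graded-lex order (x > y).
3*x^2 + 3*x*y + 2*y^2 + 2*x + 3*y

(a) Degree: a generic line meets the curve in up to 2 points, so deg p = 2.
(b) From the axis intercepts and sections: it crosses the y-axis at the gridline y = 0; it meets the x-axis at x = 0 (among the integer gridlines).
(c) The integer polynomial consistent with all of this is the stated p.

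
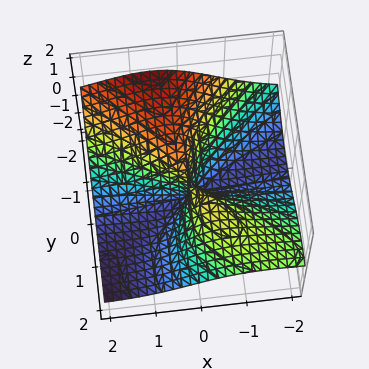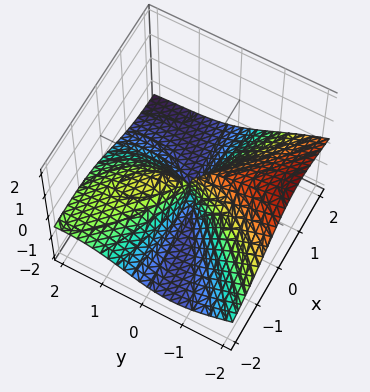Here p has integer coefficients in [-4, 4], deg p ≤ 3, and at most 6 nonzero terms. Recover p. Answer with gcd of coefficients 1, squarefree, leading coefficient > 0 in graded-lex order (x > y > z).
3*x^2*z + y^3 + 3*y^2*z + 3*x^2 + 3*x*y

First, deg p = 3. The shape is more complex than any degree-2 surface.
Next, observable constraints: every point of the z-axis in the box is on the surface; it crosses the x-axis at the gridline x = 0; one y-axis crossing is at y = 0.
Finally, the integer polynomial consistent with all of this is the stated p.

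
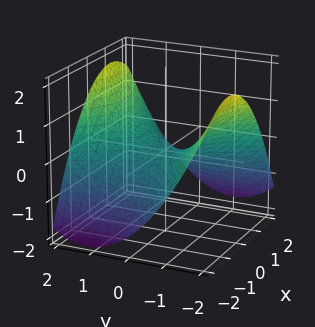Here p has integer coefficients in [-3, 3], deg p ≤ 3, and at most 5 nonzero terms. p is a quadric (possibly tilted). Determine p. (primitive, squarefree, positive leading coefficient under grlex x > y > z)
1. The degree is 2 — no degree-1 surface has this shape.
2. From the visible intercepts: one y-axis crossing is at y = 0; it crosses the x-axis at the gridline x = 0; it meets the z-axis at z = 0 (among the integer gridlines).
3. Matching integer coefficients to the picture gives p.

x^2 - x*y - y^2 + 3*z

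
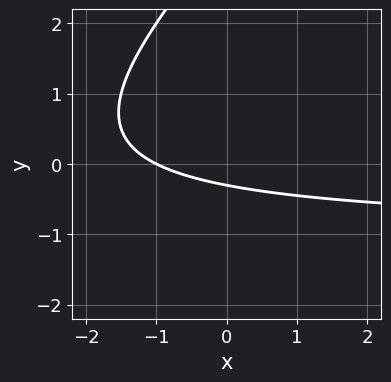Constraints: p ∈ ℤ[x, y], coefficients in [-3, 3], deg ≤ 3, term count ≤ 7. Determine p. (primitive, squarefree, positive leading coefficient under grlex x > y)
x*y - y^2 + x + 3*y + 1

1. deg p = 2.
2. From the axis intercepts and sections: one x-axis crossing is at x = -1.
3. Assembling these constraints gives the stated polynomial.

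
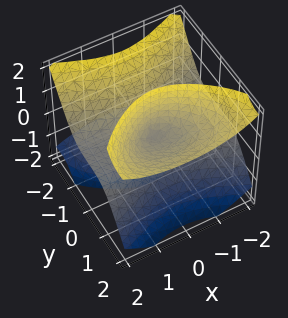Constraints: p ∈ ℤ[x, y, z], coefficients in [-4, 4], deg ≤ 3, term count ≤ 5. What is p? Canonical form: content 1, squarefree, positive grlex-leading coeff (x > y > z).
2*x^2*z + 2*y^3 - 2*y^2*z - 3*y*z^2

(a) The picture has 2 separate pieces. Treating them together as one polynomial.
(b) The degree is 3 — the shape is more complex than any degree-2 surface.
(c) Against the integer gridlines: every point of the z-axis in the box is on the surface; it meets the y-axis at y = 0 (among the integer gridlines).
(d) Matching integer coefficients to the picture gives p. Check: (-2, 0, 0) on the x-axis lies on the surface, and p(-2, 0, 0) = 0. ✓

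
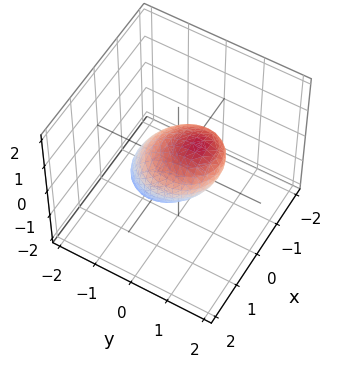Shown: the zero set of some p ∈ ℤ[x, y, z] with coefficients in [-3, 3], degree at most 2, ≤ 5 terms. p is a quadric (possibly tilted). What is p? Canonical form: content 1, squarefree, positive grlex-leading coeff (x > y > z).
x^2 + y^2 - y*z + z^2 - 1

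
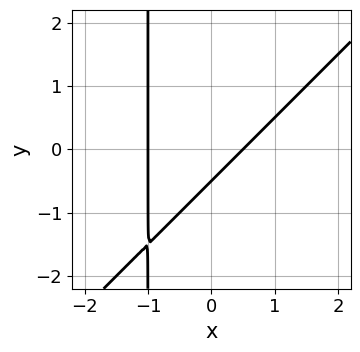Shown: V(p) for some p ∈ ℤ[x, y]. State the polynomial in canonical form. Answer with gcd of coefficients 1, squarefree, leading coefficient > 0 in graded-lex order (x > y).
2*x^2 - 2*x*y + x - 2*y - 1

(a) Degree: no degree-1 curve has this shape, so deg p = 2.
(b) Against the integer gridlines: one x-axis crossing is at x = -1.
(c) Matching integer coefficients to the picture gives p.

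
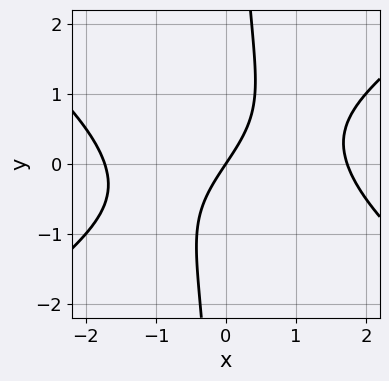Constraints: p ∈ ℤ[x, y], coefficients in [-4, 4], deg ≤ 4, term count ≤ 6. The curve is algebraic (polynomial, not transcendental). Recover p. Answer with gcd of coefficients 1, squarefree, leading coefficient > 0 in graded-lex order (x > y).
x^3 - 2*x*y^2 - 3*x + 2*y

1. deg p = 3. A generic line meets the curve in up to 3 points.
2. Against the integer gridlines: it meets the y-axis at y = 0 (among the integer gridlines); it crosses the x-axis at the gridline x = 0.
3. Assembling these constraints gives the stated polynomial.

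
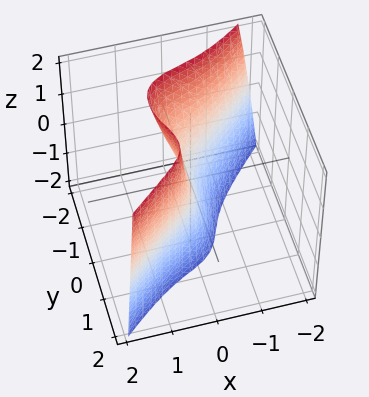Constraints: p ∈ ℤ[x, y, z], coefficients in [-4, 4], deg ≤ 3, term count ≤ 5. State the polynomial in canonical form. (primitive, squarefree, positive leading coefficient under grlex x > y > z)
2*x^3 - 2*y^3 + y*z + 3*x - z

(a) deg p = 3.
(b) Reading off the gridlines: one y-axis crossing is at y = 0; it meets the z-axis at z = 0 (among the integer gridlines).
(c) These observations pin down the coefficients.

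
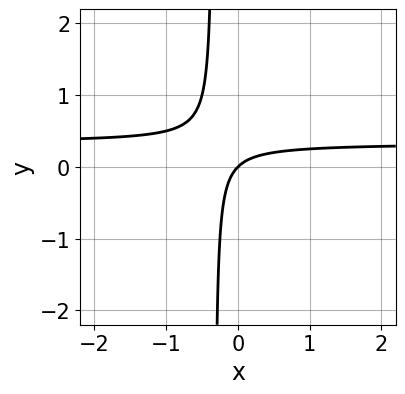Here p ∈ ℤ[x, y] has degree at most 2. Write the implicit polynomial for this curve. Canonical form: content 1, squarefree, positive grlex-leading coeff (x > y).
(a) The degree is 2 — a generic line meets the curve in up to 2 points.
(b) Observable constraints: one y-axis crossing is at y = 0; it crosses the x-axis at the gridline x = 0.
(c) Fitting integer coefficients to these (and the overall shape) gives p.

3*x*y - x + y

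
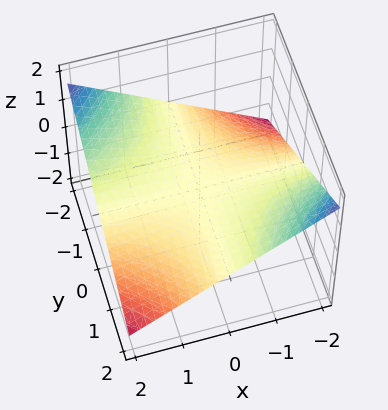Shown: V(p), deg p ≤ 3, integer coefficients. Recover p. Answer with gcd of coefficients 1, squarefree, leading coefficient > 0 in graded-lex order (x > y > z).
x*y + 3*z

1. deg p = 2. A saddle surface; a quadric.
2. Against the integer gridlines: the visible x-axis segment lies entirely on the surface; every point of the y-axis in the box is on the surface.
3. Fitting integer coefficients to these (and the overall shape) gives p.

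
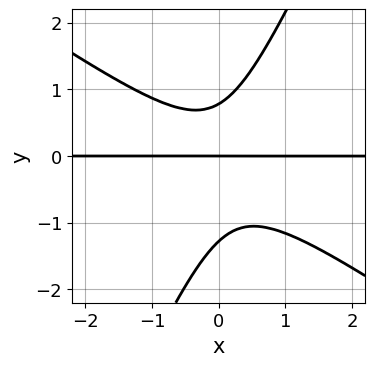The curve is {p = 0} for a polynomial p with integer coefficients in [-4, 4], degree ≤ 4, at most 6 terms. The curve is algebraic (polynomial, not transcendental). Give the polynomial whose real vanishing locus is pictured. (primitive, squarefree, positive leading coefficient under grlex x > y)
(a) Degree: the shape is more complex than any degree-2 curve, so deg p = 3.
(b) Against the integer gridlines: the visible x-axis segment lies entirely on the curve; one y-axis crossing is at y = 0.
(c) Fitting integer coefficients to these (and the overall shape) gives p.

3*x^2*y + 3*x*y^2 - 2*y^3 - y^2 + 2*y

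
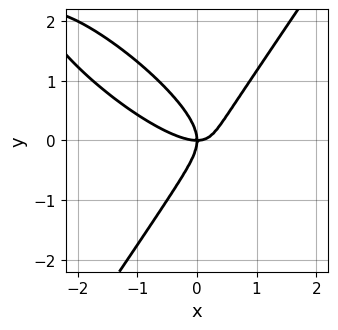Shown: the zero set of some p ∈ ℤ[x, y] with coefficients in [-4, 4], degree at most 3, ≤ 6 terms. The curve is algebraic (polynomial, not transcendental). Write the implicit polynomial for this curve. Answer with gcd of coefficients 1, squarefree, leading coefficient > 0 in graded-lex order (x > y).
First, degree: no degree-2 curve has this shape, so deg p = 3.
Then, checking where it meets the axes: one x-axis crossing is at x = 0; one y-axis crossing is at y = 0.
Finally, these observations pin down the coefficients.

2*x^3 + 3*x^2*y - 2*y^3 - 2*x*y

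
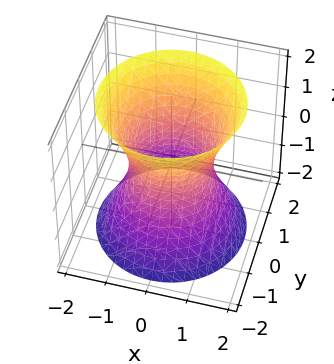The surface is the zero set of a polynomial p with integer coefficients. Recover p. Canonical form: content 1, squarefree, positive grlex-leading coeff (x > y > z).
First, deg p = 2.
Next, symmetries: every cross-section ⟂ z is a circle, so x, y appear only via x² + y².
Next, checking where it meets the axes: the surface avoids every integer z-axis point in the box; the x-axis gridline crossings are at x ∈ {-1, 1}; among the integer gridlines, it crosses the y-axis at y ∈ {-1, 1}.
Finally, assembling these constraints gives the stated polynomial.

2*x^2 + 2*y^2 - z^2 - 2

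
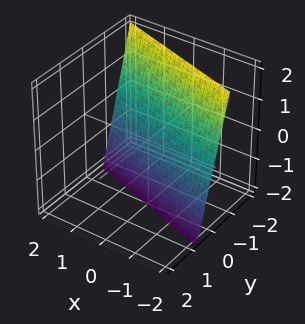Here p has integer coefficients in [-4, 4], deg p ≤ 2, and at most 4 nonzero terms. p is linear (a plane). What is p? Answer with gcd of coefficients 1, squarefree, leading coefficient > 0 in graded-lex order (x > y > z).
x + 3*y + z + 2

First, the degree is 1 — the surface is flat (a plane).
Then, checking where it meets the axes: it meets the x-axis at x = -2 (among the integer gridlines); one z-axis crossing is at z = -2.
Finally, solving for integer coefficients yields p as stated.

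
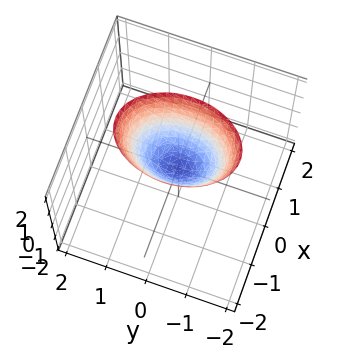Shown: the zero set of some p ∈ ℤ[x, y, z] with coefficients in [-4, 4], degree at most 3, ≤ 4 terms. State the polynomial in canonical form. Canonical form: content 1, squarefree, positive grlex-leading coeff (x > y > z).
2*x^2 + y^2 - z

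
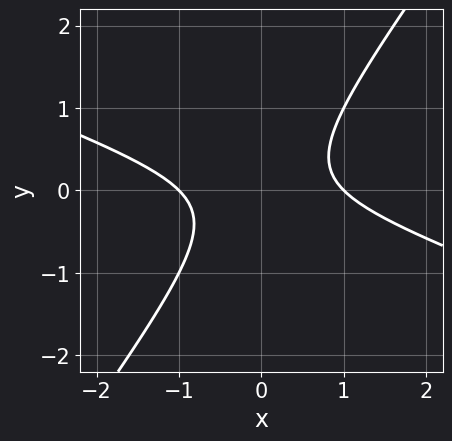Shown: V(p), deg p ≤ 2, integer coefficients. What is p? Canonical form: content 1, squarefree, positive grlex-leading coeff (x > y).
x^2 + 2*x*y - 2*y^2 - 1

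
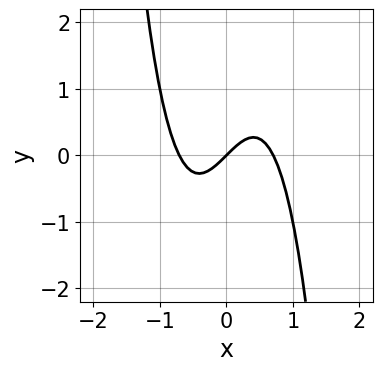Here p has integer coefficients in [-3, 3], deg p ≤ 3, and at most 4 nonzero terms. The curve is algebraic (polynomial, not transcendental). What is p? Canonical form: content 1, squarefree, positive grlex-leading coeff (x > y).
The degree is 3 — no degree-2 curve has this shape.
From the visible intercepts: it crosses the y-axis at the gridline y = 0; it crosses the x-axis at the gridline x = 0.
Putting this together gives p.

2*x^3 - x + y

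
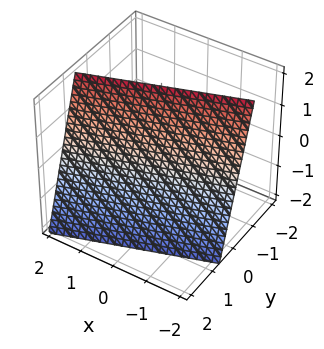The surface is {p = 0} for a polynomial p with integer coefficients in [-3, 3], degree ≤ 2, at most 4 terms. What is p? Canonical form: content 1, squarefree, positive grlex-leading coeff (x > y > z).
(a) deg p = 1. Every cross-section is a straight line — this is a plane.
(b) Against the integer gridlines: it meets the z-axis at z = 2 (among the integer gridlines); one x-axis crossing is at x = -2.
(c) Together with the visible shape, these determine p as stated.

x - 3*y - z + 2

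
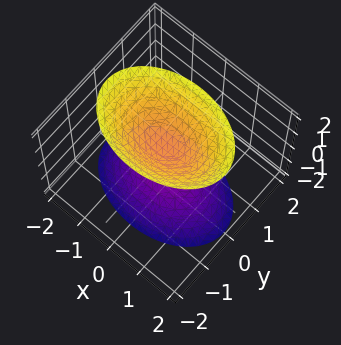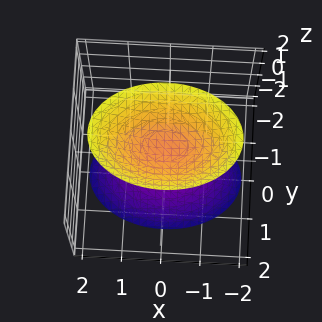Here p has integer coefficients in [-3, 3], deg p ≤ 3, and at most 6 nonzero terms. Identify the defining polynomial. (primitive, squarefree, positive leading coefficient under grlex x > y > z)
I count 2 distinct pieces. Treating them together as one polynomial.
deg p = 2. Two separate bowl-shaped sheets opening away from each other; a quadric.
Symmetries: the x ↦ −x reflection is a symmetry, so x appears only in even powers; the y ↦ −y reflection is a symmetry, so y appears only in even powers; the z ↦ −z reflection is a symmetry, so z appears only in even powers.
From the axis intercepts and sections: among the integer gridlines, it crosses the z-axis at z ∈ {-1, 1}; no y-intercept at any integer in the box.
These observations pin down the coefficients.

x^2 + 2*y^2 - z^2 + 1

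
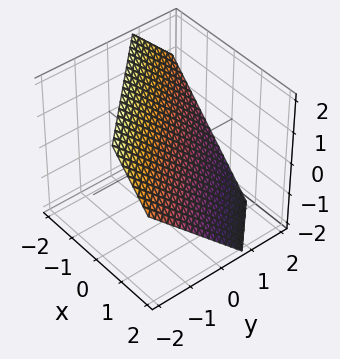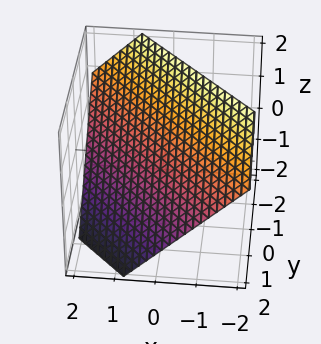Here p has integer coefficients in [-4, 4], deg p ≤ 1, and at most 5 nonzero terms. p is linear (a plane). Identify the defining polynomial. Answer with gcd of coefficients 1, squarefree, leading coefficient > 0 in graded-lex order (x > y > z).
3*x + 3*y + 3*z - 2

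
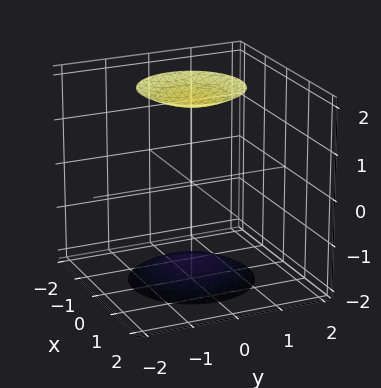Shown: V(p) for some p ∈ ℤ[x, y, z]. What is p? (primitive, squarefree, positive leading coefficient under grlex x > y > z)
x^2 + y^2 - z^2 + 3

(a) The picture has 2 separate pieces. Treating them together as one polynomial.
(b) Degree: two separate bowl-shaped sheets opening away from each other; a quadric, so deg p = 2.
(c) Symmetries: rotational symmetry about the z-axis ⇒ p depends on x, y only through x² + y²; the z ↦ −z reflection is a symmetry, so z appears only in even powers.
(d) Checking where it meets the axes: a circular section at z = 2 has radius exactly 1; no y-intercept at any integer in the box; the surface avoids every integer x-axis point in the box.
(e) Assembling these constraints gives the stated polynomial.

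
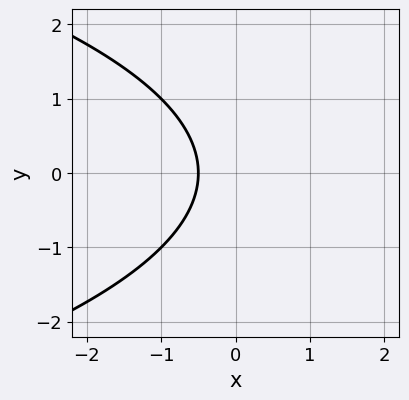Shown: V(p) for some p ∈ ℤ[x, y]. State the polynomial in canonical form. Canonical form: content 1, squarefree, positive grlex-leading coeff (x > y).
1. Degree: no degree-1 curve has this shape, so deg p = 2.
2. Symmetries: mirror symmetry y ↦ −y ⇒ only even powers of y.
3. Against the integer gridlines: the curve avoids every integer y-axis point in the box.
4. Solving for integer coefficients yields p as stated.

y^2 + 2*x + 1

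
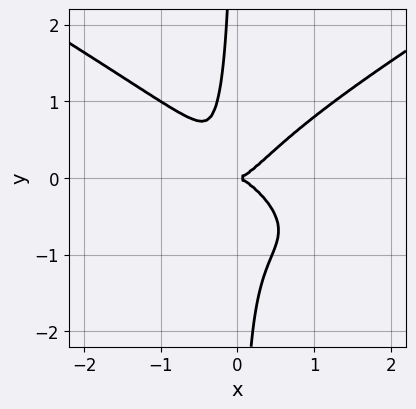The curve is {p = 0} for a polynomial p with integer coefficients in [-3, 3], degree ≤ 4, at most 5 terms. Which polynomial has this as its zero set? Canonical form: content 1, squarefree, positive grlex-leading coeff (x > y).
x^3*y - 3*x*y^3 + 2*x^3 - x*y^2 - y^2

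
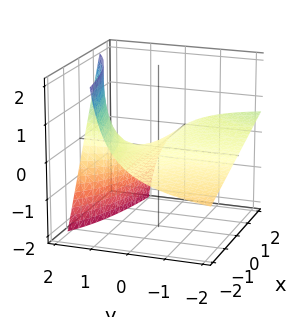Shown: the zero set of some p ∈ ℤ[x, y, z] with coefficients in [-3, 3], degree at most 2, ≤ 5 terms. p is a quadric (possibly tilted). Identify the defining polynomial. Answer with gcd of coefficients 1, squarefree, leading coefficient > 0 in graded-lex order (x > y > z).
x*y - 2*y*z + 3*z

(a) deg p = 2.
(b) Observable constraints: every point of the x-axis in the box is on the surface; it meets the z-axis at z = 0 (among the integer gridlines); the visible y-axis segment lies entirely on the surface.
(c) Fitting integer coefficients to these (and the overall shape) gives p.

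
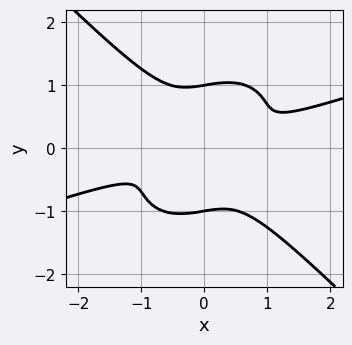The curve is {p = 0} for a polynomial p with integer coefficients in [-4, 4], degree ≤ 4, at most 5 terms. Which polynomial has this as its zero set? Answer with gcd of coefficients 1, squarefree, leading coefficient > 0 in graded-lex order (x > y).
x^4 - 3*x^3*y + x*y^3 - 3*y^4 + 3*y^2

1. Degree: the shape is more complex than any degree-3 curve, so deg p = 4.
2. Reading off the gridlines: the y-axis gridline crossings are at y ∈ {-1, 1}.
3. Assembling these constraints gives the stated polynomial.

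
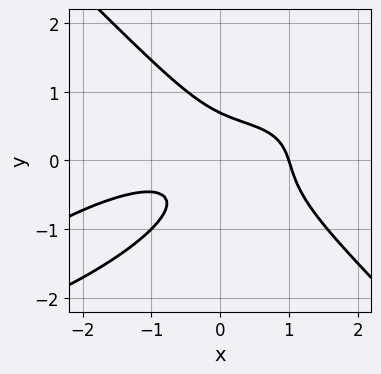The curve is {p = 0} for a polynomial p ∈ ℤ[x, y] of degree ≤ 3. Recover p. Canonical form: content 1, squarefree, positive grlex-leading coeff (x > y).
(a) The degree is 3 — a generic line meets the curve in up to 3 points.
(b) Against the integer gridlines: it crosses the x-axis at the gridline x = 1.
(c) Together with the visible shape, these determine p as stated.

x^3 - 2*x^2*y + 3*y^3 + 3*x*y - 1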